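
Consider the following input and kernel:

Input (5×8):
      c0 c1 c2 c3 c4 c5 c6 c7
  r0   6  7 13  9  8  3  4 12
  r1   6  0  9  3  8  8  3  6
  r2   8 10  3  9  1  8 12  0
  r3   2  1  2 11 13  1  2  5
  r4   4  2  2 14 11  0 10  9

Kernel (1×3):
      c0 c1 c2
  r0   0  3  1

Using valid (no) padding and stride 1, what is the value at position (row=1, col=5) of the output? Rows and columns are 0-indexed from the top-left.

15

The receptive field on the input at this output position is [8 3 6]. Elementwise product with the kernel and sum: 3·3 + 6·1.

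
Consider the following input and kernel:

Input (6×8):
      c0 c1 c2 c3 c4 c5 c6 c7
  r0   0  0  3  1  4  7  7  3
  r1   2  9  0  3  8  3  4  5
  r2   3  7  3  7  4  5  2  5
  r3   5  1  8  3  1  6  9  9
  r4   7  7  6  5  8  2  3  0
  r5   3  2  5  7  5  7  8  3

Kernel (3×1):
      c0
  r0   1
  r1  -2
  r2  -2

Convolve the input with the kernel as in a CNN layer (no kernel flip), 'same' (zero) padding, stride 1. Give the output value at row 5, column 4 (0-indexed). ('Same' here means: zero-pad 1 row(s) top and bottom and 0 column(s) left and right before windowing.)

The receptive field on the zero-padded input at this output position is [8 / 5 / 0]. Elementwise product with the kernel and sum: 8·1 + 5·-2 + 0·-2.

-2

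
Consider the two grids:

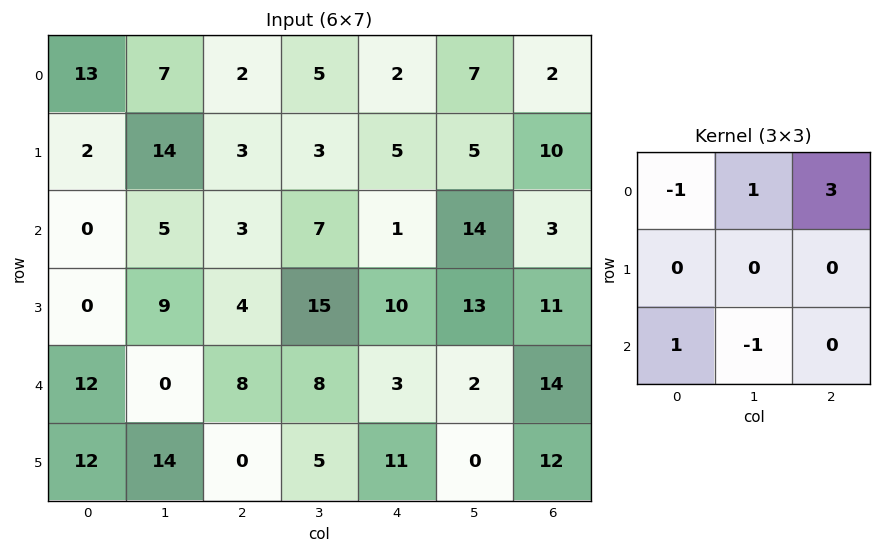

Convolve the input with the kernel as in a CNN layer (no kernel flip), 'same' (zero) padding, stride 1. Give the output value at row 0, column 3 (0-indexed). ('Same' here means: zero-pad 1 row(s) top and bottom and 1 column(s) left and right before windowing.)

The receptive field on the zero-padded input at this output position is [0 0 0 / 2 5 2 / 3 3 5]. Elementwise product with the kernel and sum: 0·-1 + 0·1 + 0·3 + 3·1 + 3·-1.

0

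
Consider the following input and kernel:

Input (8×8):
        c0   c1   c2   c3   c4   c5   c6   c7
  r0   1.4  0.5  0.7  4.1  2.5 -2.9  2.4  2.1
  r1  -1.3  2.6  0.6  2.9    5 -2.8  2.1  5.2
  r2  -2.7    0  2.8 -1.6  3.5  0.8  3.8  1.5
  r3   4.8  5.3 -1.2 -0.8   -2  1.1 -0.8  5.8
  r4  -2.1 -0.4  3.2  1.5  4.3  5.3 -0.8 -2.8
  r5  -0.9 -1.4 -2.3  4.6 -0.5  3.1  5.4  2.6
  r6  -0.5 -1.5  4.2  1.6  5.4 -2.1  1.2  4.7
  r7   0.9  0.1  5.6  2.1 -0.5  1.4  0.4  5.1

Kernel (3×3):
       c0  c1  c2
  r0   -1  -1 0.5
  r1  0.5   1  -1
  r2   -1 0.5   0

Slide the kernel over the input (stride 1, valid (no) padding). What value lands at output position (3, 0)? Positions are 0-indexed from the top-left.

The receptive field on the input at this output position is [4.8 5.3 -1.2 / -2.1 -0.4 3.2 / -0.9 -1.4 -2.3]. Elementwise product with the kernel and sum: 4.8·-1 + 5.3·-1 + -1.2·0.5 + -2.1·0.5 + -0.4·1 + 3.2·-1 + -0.9·-1 + -1.4·0.5.

-15.15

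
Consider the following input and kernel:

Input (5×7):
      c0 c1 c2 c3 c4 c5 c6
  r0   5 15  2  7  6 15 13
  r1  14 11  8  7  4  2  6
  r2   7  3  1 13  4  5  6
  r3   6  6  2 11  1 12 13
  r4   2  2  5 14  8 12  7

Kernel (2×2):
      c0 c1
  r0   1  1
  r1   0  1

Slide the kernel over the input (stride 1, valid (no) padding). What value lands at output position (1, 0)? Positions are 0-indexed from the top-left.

28

The receptive field on the input at this output position is [14 11 / 7 3]. Elementwise product with the kernel and sum: 14·1 + 11·1 + 3·1.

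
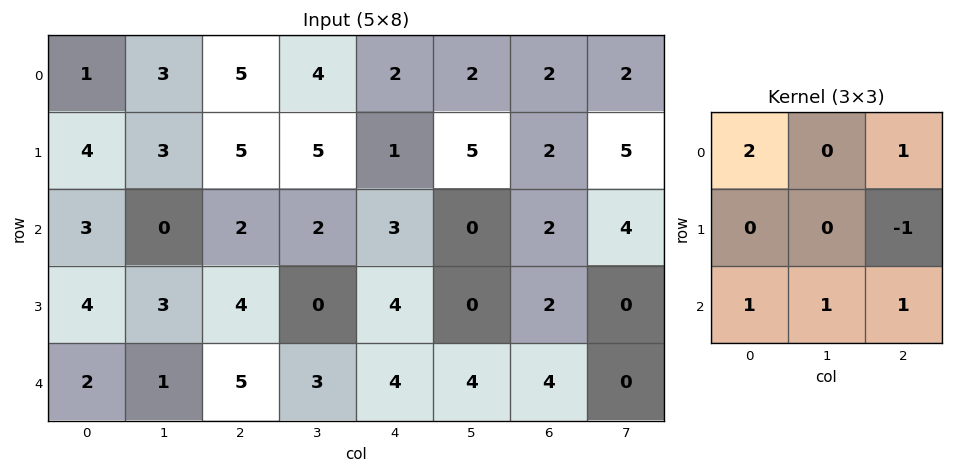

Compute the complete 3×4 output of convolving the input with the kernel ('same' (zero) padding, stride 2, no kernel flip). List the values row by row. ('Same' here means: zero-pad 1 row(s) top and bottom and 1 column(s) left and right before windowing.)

Output[0,0]: The receptive field on the zero-padded input at this output position is [0 0 0 / 0 1 3 / 0 4 3]. Elementwise product with the kernel and sum: 0·2 + 0·1 + 3·-1 + 0·1 + 4·1 + 3·1.

4 9 9 10
10 16 19 13
2 3 -4 0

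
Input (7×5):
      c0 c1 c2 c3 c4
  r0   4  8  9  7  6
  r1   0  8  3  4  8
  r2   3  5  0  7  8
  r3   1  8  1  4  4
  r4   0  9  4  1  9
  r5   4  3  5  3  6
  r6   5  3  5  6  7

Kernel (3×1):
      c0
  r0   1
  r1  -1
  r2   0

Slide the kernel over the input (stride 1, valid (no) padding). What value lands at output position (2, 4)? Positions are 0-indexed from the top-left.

4

The receptive field on the input at this output position is [8 / 4 / 9]. Elementwise product with the kernel and sum: 8·1 + 4·-1.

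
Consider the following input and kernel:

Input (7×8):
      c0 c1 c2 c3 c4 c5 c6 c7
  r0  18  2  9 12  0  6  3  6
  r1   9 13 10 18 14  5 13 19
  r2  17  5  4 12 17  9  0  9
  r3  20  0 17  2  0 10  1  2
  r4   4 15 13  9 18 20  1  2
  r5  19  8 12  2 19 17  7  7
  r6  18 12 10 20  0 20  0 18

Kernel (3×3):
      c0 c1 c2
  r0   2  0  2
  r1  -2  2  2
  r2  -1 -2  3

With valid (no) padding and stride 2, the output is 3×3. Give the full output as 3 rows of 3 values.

67 85 -21
41 35 1
24 30 8

Output[0,0]: The receptive field on the input at this output position is [18 2 9 / 9 13 10 / 17 5 4]. Elementwise product with the kernel and sum: 18·2 + 9·2 + 9·-2 + 13·2 + 10·2 + 17·-1 + 5·-2 + 4·3.
Output[0,1]: The receptive field on the input at this output position is [9 12 0 / 10 18 14 / 4 12 17]. Elementwise product with the kernel and sum: 9·2 + 0·2 + 10·-2 + 18·2 + 14·2 + 4·-1 + 12·-2 + 17·3.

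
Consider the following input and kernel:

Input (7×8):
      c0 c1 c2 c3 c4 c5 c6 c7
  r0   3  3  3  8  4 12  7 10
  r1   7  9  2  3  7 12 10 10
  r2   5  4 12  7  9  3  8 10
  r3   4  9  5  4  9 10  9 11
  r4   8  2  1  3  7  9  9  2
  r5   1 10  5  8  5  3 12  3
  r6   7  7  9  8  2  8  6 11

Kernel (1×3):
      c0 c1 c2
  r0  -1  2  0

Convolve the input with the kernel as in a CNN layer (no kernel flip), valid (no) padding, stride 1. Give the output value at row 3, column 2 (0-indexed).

3

The receptive field on the input at this output position is [5 4 9]. Elementwise product with the kernel and sum: 5·-1 + 4·2.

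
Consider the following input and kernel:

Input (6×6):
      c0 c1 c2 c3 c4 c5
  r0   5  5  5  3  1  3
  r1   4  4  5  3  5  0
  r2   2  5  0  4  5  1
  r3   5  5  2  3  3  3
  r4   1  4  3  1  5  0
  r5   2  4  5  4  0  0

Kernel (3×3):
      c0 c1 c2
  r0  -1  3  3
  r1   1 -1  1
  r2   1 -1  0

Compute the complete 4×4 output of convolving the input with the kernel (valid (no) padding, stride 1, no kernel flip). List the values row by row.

27 26 10 6
20 32 19 12
12 14 31 13
14 11 24 15

Output[0,0]: The receptive field on the input at this output position is [5 5 5 / 4 4 5 / 2 5 0]. Elementwise product with the kernel and sum: 5·-1 + 5·3 + 5·3 + 4·1 + 4·-1 + 5·1 + 2·1 + 5·-1.
Output[0,1]: The receptive field on the input at this output position is [5 5 3 / 4 5 3 / 5 0 4]. Elementwise product with the kernel and sum: 5·-1 + 5·3 + 3·3 + 4·1 + 5·-1 + 3·1 + 5·1 + 0·-1.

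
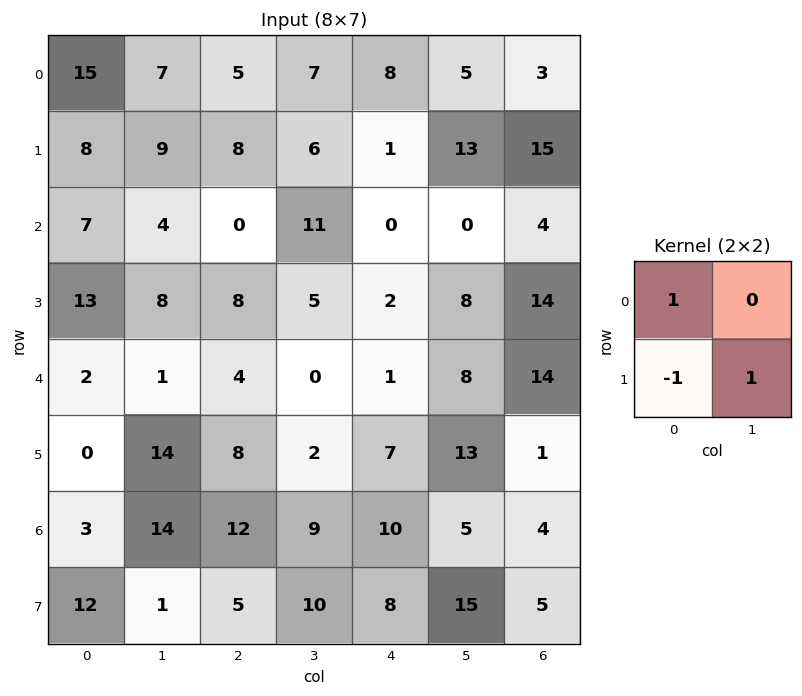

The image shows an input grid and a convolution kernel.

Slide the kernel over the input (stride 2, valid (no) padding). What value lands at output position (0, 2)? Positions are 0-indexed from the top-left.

The receptive field on the input at this output position is [8 5 / 1 13]. Elementwise product with the kernel and sum: 8·1 + 1·-1 + 13·1.

20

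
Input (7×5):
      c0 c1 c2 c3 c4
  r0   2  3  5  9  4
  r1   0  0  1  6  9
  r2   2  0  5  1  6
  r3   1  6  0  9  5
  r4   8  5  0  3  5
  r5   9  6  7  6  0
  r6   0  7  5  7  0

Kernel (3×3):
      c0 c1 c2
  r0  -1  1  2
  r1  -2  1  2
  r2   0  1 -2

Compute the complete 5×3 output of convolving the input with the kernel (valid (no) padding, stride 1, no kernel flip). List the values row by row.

Output[0,0]: The receptive field on the input at this output position is [2 3 5 / 0 0 1 / 2 0 5]. Elementwise product with the kernel and sum: 2·-1 + 3·1 + 5·2 + 0·-2 + 0·1 + 1·2 + 0·1 + 5·-2.
Output[0,1]: The receptive field on the input at this output position is [3 5 9 / 0 1 6 / 0 5 1]. Elementwise product with the kernel and sum: 3·-1 + 5·1 + 9·2 + 0·-2 + 1·1 + 6·2 + 5·1 + 1·-2.

3 36 23
14 2 25
17 7 20
-14 3 38
-4 -1 12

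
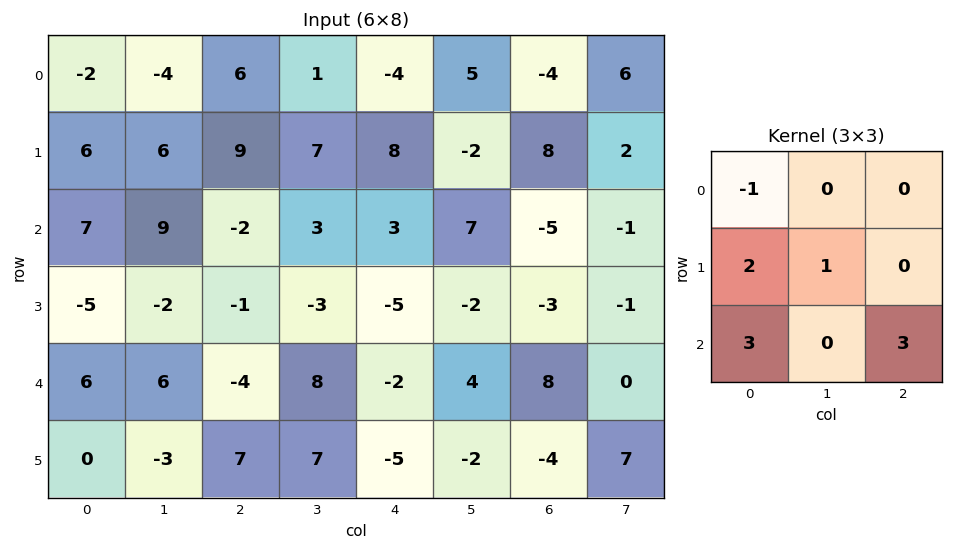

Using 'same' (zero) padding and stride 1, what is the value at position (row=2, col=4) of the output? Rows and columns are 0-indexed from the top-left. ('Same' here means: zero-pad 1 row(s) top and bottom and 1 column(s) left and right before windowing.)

-13

The receptive field on the zero-padded input at this output position is [7 8 -2 / 3 3 7 / -3 -5 -2]. Elementwise product with the kernel and sum: 7·-1 + 3·2 + 3·1 + -3·3 + -2·3.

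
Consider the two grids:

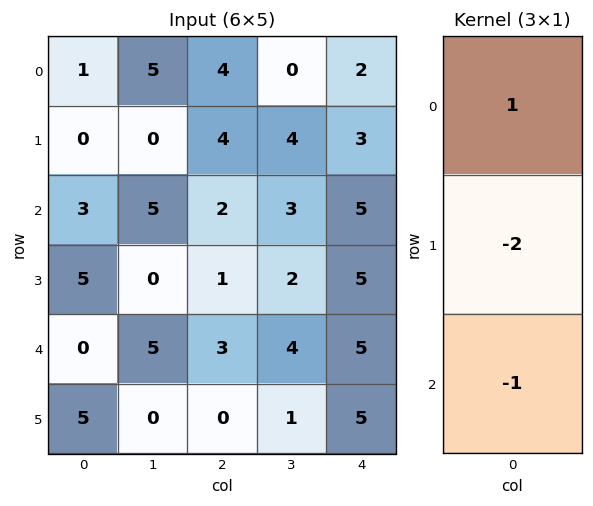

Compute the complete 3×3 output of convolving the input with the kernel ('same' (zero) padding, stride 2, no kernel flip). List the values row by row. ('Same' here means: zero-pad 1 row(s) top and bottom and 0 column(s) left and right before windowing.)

Output[0,0]: The receptive field on the zero-padded input at this output position is [0 / 1 / 0]. Elementwise product with the kernel and sum: 0·1 + 1·-2 + 0·-1.

-2 -12 -7
-11 -1 -12
0 -5 -10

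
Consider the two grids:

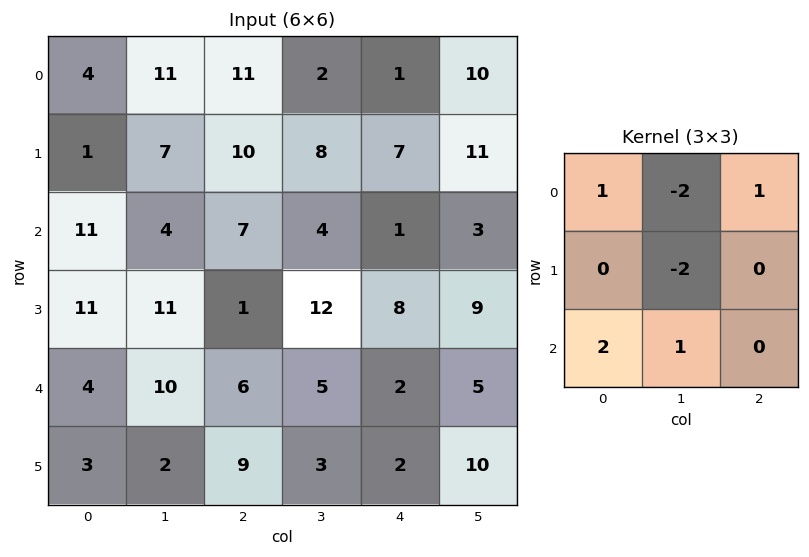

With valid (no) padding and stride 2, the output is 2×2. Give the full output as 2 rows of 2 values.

5 10
6 -7

Output[0,0]: The receptive field on the input at this output position is [4 11 11 / 1 7 10 / 11 4 7]. Elementwise product with the kernel and sum: 4·1 + 11·-2 + 11·1 + 7·-2 + 11·2 + 4·1.
Output[0,1]: The receptive field on the input at this output position is [11 2 1 / 10 8 7 / 7 4 1]. Elementwise product with the kernel and sum: 11·1 + 2·-2 + 1·1 + 8·-2 + 7·2 + 4·1.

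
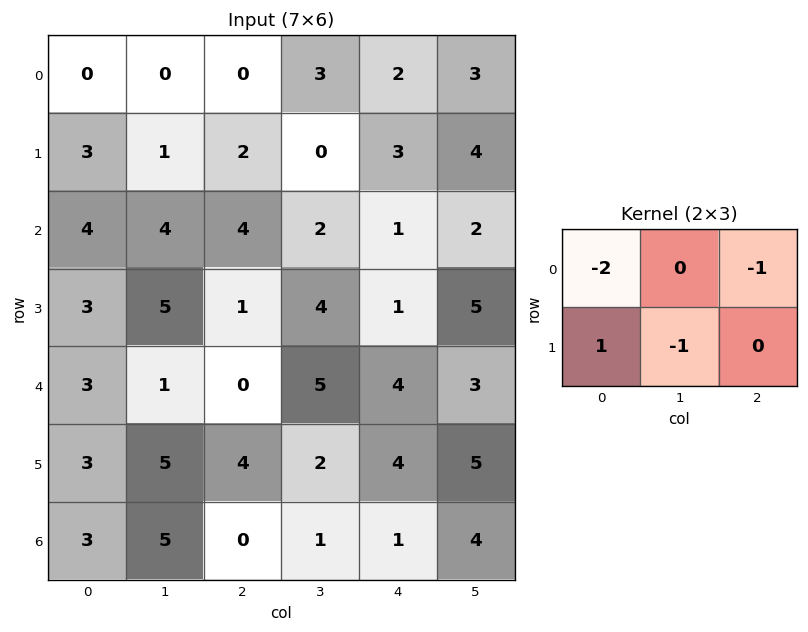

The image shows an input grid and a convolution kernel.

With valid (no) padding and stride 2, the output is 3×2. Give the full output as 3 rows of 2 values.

Output[0,0]: The receptive field on the input at this output position is [0 0 0 / 3 1 2]. Elementwise product with the kernel and sum: 0·-2 + 0·-1 + 3·1 + 1·-1.

2 0
-14 -12
-8 -2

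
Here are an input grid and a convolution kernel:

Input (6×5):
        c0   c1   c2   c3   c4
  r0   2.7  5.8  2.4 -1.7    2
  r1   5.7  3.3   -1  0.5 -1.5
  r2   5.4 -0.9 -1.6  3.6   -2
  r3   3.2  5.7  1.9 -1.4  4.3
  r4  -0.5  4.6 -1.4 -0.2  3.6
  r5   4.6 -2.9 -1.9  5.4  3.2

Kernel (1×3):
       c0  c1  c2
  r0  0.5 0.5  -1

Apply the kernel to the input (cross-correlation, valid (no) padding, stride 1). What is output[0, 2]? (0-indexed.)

-1.65

The receptive field on the input at this output position is [2.4 -1.7 2]. Elementwise product with the kernel and sum: 2.4·0.5 + -1.7·0.5 + 2·-1.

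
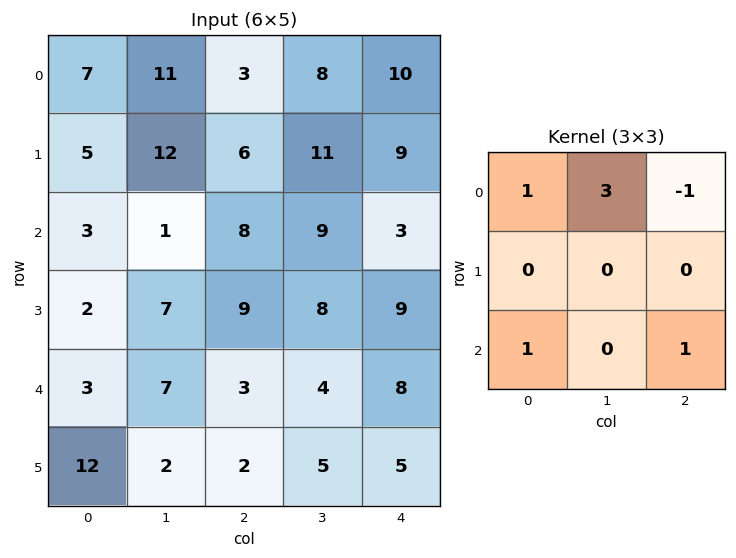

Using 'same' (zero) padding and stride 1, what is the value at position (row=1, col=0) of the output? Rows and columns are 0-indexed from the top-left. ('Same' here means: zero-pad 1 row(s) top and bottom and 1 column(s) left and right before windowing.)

The receptive field on the zero-padded input at this output position is [0 7 11 / 0 5 12 / 0 3 1]. Elementwise product with the kernel and sum: 0·1 + 7·3 + 11·-1 + 0·1 + 1·1.

11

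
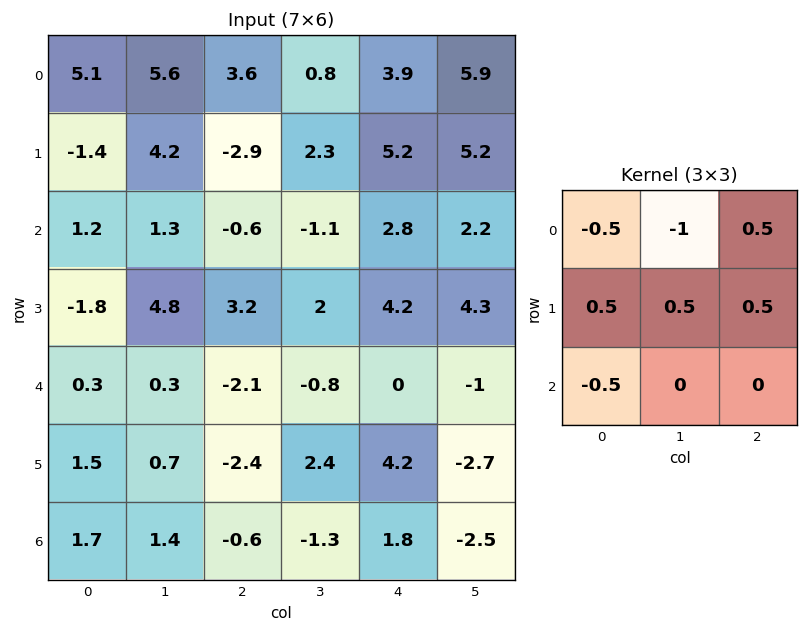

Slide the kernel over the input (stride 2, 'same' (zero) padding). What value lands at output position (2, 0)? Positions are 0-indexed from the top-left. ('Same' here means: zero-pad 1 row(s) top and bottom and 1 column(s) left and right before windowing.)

The receptive field on the zero-padded input at this output position is [0 -1.8 4.8 / 0 0.3 0.3 / 0 1.5 0.7]. Elementwise product with the kernel and sum: 0·-0.5 + -1.8·-1 + 4.8·0.5 + 0·0.5 + 0.3·0.5 + 0.3·0.5 + 0·-0.5.

4.5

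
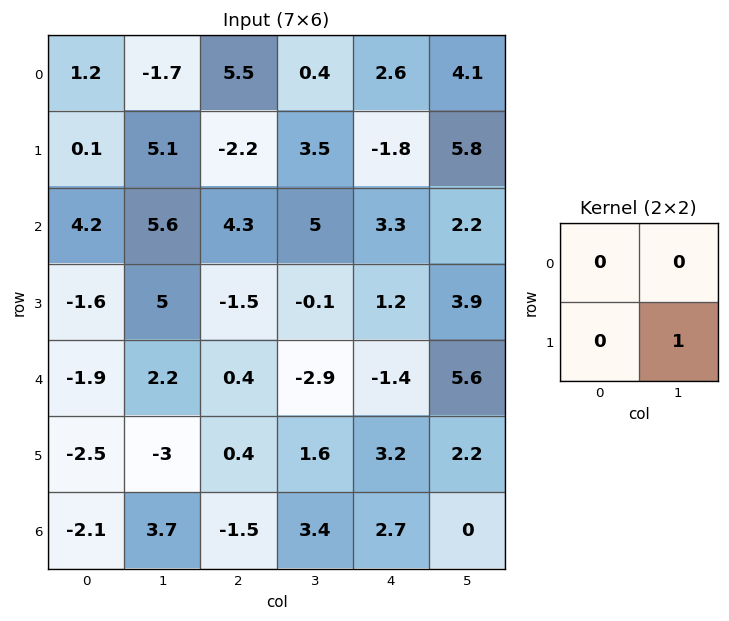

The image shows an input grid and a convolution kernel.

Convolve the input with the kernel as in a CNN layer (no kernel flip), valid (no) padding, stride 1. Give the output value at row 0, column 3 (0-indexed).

The receptive field on the input at this output position is [0.4 2.6 / 3.5 -1.8]. Elementwise product with the kernel and sum: -1.8·1.

-1.8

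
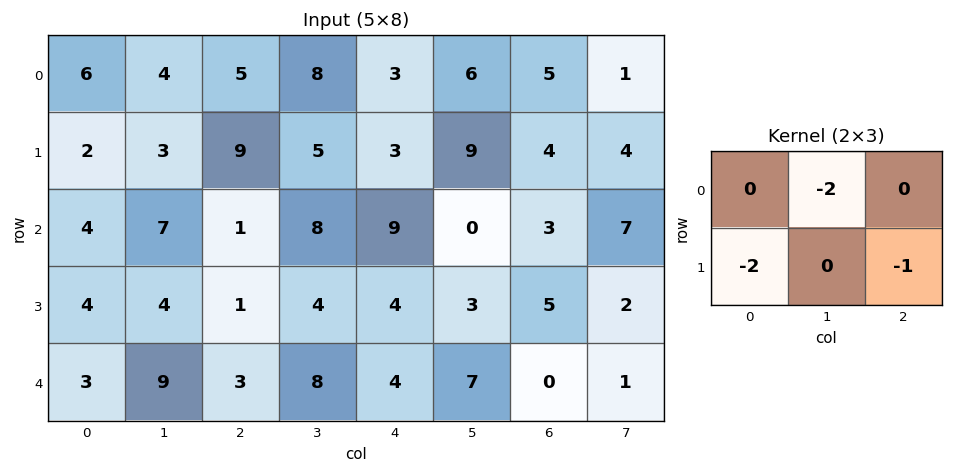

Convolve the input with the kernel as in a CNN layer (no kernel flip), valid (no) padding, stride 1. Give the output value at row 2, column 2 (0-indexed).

The receptive field on the input at this output position is [1 8 9 / 1 4 4]. Elementwise product with the kernel and sum: 8·-2 + 1·-2 + 4·-1.

-22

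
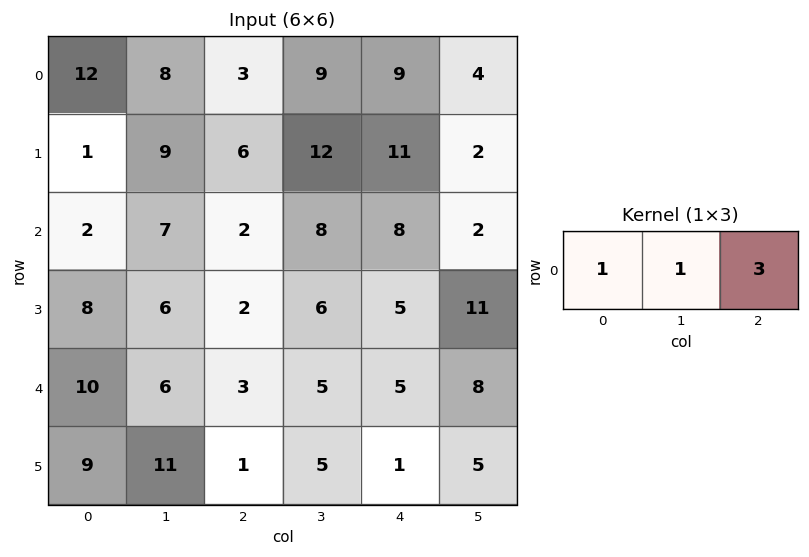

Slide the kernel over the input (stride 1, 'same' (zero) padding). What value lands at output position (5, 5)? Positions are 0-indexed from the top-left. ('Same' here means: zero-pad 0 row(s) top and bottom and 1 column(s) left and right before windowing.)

6

The receptive field on the zero-padded input at this output position is [1 5 0]. Elementwise product with the kernel and sum: 1·1 + 5·1 + 0·3.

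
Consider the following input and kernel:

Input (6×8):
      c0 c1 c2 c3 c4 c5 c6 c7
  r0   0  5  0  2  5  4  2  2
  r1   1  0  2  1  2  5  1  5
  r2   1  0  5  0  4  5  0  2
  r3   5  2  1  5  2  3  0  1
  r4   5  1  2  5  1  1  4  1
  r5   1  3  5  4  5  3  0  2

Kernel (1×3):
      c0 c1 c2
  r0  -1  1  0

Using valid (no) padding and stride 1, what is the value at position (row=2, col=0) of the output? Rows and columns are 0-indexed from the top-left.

The receptive field on the input at this output position is [1 0 5]. Elementwise product with the kernel and sum: 1·-1 + 0·1.

-1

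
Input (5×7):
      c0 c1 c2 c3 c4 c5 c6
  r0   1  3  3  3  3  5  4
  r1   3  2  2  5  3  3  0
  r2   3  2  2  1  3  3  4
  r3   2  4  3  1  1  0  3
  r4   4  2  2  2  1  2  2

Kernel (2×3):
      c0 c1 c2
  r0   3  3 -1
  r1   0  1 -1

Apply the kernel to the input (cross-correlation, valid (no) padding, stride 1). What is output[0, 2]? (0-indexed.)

17

The receptive field on the input at this output position is [3 3 3 / 2 5 3]. Elementwise product with the kernel and sum: 3·3 + 3·3 + 3·-1 + 5·1 + 3·-1.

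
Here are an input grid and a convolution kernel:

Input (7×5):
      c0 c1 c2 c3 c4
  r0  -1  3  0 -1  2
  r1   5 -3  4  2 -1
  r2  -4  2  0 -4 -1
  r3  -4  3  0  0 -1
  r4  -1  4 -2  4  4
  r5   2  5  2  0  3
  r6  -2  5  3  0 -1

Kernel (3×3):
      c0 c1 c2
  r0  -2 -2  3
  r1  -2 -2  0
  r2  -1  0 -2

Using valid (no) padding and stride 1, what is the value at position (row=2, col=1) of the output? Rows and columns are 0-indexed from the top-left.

-34

The receptive field on the input at this output position is [2 0 -4 / 3 0 0 / 4 -2 4]. Elementwise product with the kernel and sum: 2·-2 + 0·-2 + -4·3 + 3·-2 + 0·-2 + 4·-1 + 4·-2.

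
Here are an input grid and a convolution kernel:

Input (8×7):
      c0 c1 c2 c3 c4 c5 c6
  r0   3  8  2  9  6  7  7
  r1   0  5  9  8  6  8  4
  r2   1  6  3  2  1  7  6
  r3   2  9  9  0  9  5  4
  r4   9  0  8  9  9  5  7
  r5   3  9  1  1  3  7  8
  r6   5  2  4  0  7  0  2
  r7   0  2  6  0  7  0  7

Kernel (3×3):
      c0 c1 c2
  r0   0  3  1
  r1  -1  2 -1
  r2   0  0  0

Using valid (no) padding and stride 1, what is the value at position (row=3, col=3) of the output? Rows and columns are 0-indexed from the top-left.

36

The receptive field on the input at this output position is [0 9 5 / 9 9 5 / 1 3 7]. Elementwise product with the kernel and sum: 9·3 + 5·1 + 9·-1 + 9·2 + 5·-1.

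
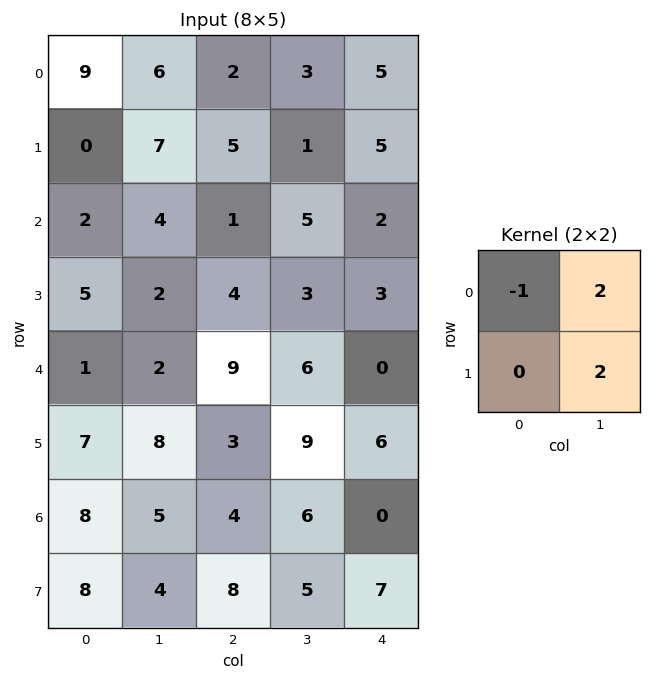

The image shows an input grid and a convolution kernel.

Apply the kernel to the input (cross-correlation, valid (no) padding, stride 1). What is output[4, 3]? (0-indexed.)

6

The receptive field on the input at this output position is [6 0 / 9 6]. Elementwise product with the kernel and sum: 6·-1 + 0·2 + 6·2.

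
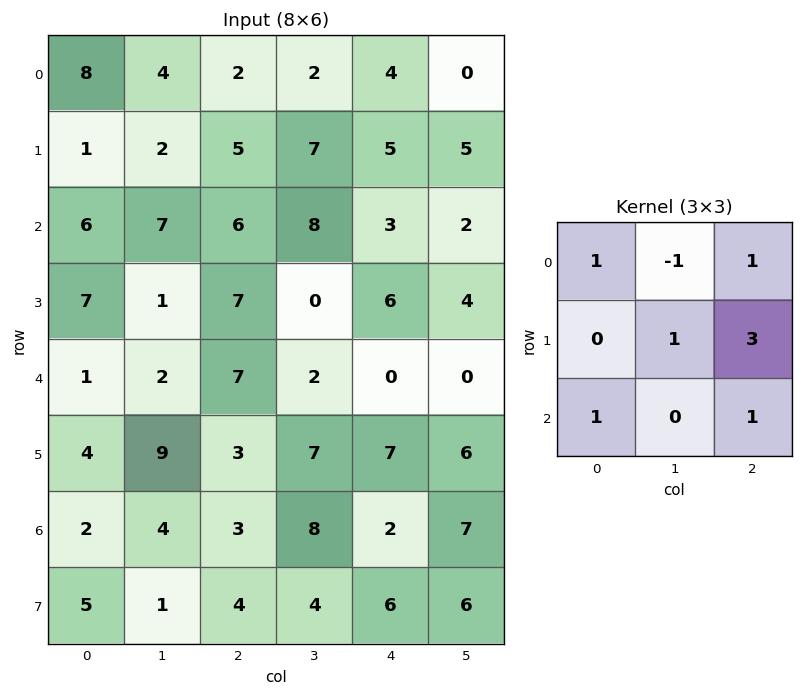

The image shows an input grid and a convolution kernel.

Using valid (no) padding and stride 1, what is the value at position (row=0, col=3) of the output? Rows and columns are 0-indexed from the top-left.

28

The receptive field on the input at this output position is [2 4 0 / 7 5 5 / 8 3 2]. Elementwise product with the kernel and sum: 2·1 + 4·-1 + 0·1 + 5·1 + 5·3 + 8·1 + 2·1.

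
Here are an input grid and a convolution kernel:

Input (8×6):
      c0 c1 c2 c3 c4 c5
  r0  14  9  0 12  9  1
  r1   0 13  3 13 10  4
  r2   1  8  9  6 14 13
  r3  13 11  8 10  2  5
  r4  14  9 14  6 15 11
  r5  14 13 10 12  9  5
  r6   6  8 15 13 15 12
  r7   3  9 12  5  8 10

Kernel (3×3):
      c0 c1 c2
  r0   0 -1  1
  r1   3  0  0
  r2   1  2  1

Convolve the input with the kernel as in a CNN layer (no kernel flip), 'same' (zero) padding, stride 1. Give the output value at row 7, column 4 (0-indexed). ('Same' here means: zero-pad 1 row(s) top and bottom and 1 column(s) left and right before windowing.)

12

The receptive field on the zero-padded input at this output position is [13 15 12 / 5 8 10 / 0 0 0]. Elementwise product with the kernel and sum: 15·-1 + 12·1 + 5·3 + 0·1 + 0·2 + 0·1.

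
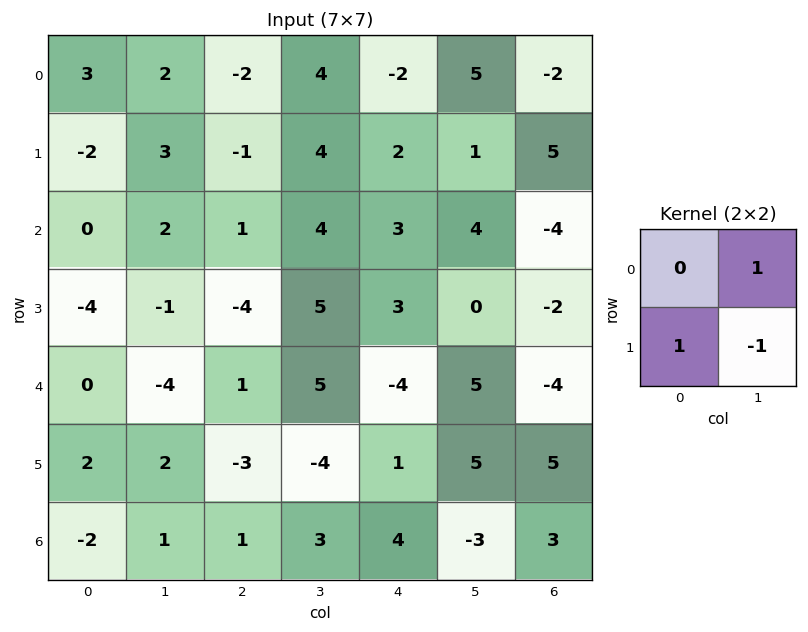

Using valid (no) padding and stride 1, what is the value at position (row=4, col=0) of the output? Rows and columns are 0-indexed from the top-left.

-4

The receptive field on the input at this output position is [0 -4 / 2 2]. Elementwise product with the kernel and sum: -4·1 + 2·1 + 2·-1.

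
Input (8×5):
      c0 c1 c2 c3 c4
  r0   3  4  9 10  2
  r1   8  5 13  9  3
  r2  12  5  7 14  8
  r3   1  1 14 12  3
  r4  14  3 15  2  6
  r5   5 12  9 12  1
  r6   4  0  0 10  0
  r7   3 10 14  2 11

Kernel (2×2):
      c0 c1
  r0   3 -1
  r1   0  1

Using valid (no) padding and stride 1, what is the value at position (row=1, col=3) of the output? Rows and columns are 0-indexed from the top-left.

32

The receptive field on the input at this output position is [9 3 / 14 8]. Elementwise product with the kernel and sum: 9·3 + 3·-1 + 8·1.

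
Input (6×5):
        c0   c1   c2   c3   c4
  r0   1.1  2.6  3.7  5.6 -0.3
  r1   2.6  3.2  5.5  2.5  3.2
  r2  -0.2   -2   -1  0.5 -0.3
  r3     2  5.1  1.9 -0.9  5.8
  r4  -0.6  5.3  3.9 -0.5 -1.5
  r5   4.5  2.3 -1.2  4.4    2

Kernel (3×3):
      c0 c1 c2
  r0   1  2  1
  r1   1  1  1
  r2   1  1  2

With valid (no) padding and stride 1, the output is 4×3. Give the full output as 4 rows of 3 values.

17.1 24.8 24.7
22.2 19.4 25.5
16.3 10.8 6.9
27.1 26.6 15

Output[0,0]: The receptive field on the input at this output position is [1.1 2.6 3.7 / 2.6 3.2 5.5 / -0.2 -2 -1]. Elementwise product with the kernel and sum: 1.1·1 + 2.6·2 + 3.7·1 + 2.6·1 + 3.2·1 + 5.5·1 + -0.2·1 + -2·1 + -1·2.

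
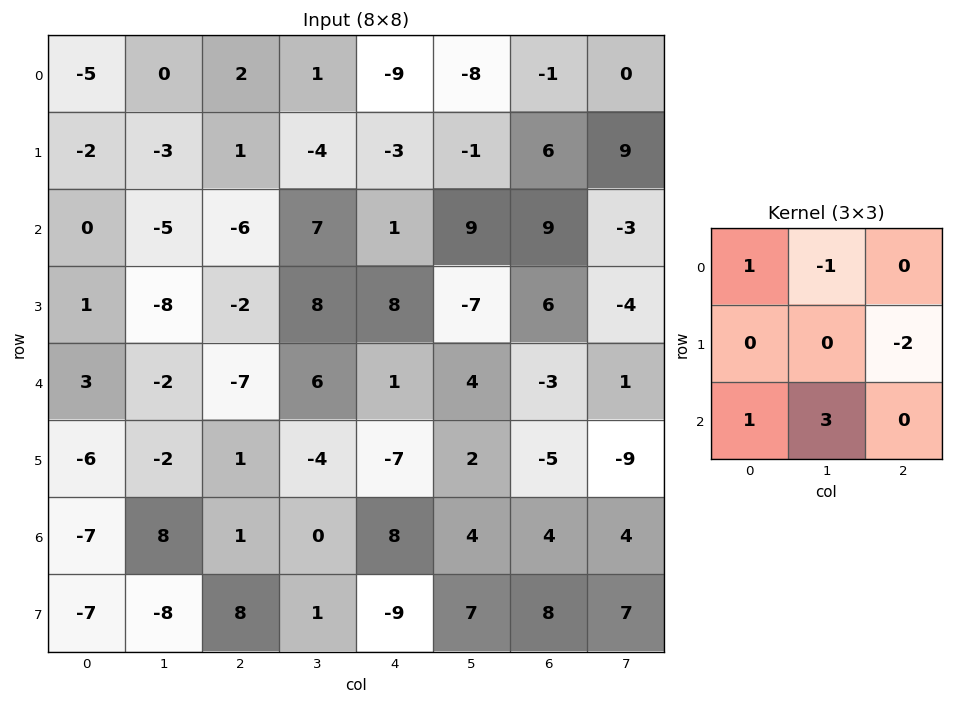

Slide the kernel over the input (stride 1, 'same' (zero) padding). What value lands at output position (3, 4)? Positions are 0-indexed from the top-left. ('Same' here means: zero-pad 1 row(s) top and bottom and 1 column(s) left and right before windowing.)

29

The receptive field on the zero-padded input at this output position is [7 1 9 / 8 8 -7 / 6 1 4]. Elementwise product with the kernel and sum: 7·1 + 1·-1 + -7·-2 + 6·1 + 1·3.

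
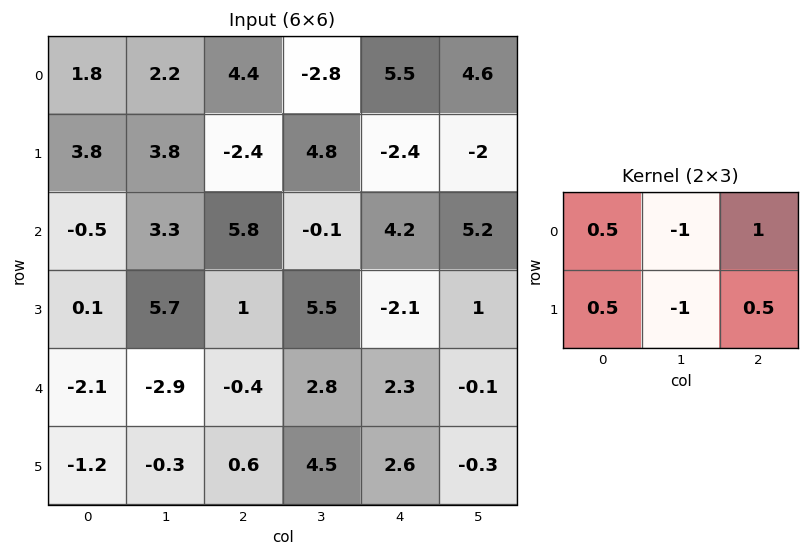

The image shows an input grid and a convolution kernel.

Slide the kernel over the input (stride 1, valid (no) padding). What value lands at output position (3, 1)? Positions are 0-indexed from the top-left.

7.7

The receptive field on the input at this output position is [5.7 1 5.5 / -2.9 -0.4 2.8]. Elementwise product with the kernel and sum: 5.7·0.5 + 1·-1 + 5.5·1 + -2.9·0.5 + -0.4·-1 + 2.8·0.5.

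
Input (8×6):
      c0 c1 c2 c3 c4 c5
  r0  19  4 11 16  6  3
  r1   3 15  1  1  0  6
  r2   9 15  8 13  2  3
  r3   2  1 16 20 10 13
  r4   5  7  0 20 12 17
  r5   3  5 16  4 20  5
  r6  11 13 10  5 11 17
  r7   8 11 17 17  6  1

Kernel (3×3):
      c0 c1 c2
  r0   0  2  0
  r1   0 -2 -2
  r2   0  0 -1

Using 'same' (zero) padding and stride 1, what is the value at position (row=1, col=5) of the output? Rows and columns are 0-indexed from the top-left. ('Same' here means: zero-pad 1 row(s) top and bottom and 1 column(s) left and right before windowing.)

The receptive field on the zero-padded input at this output position is [6 3 0 / 0 6 0 / 2 3 0]. Elementwise product with the kernel and sum: 3·2 + 6·-2 + 0·-2 + 0·-1.

-6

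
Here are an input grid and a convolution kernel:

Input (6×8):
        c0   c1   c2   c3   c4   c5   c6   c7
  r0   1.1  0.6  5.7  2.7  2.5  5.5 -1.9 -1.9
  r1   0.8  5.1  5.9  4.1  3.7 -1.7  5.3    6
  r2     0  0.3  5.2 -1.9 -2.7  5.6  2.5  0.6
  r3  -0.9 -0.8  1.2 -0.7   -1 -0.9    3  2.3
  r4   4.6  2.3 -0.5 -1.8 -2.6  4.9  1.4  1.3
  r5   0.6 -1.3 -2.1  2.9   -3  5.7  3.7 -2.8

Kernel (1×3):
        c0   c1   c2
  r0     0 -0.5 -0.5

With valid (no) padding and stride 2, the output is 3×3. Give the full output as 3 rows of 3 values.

Output[0,0]: The receptive field on the input at this output position is [1.1 0.6 5.7]. Elementwise product with the kernel and sum: 0.6·-0.5 + 5.7·-0.5.

-3.15 -2.6 -1.8
-2.75 2.3 -4.05
-0.9 2.2 -3.15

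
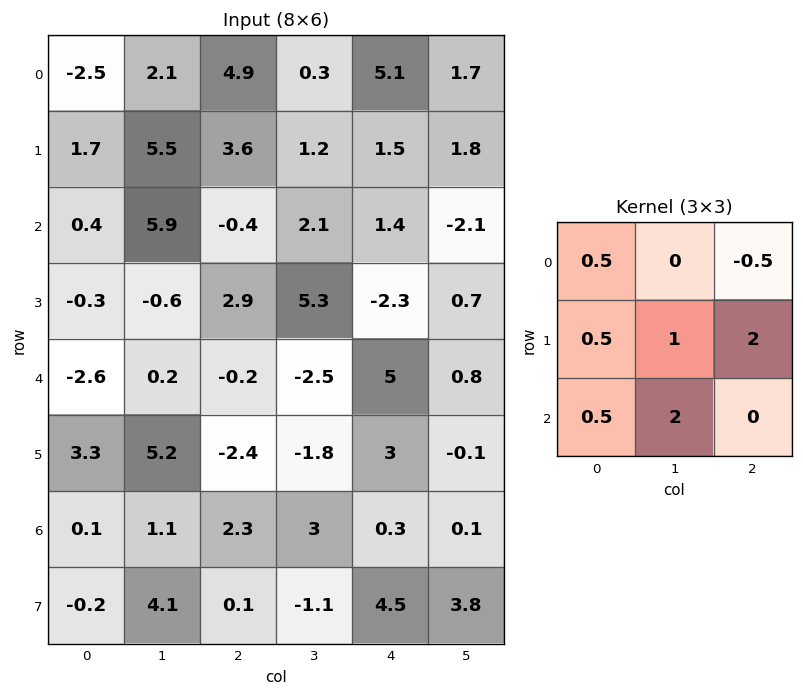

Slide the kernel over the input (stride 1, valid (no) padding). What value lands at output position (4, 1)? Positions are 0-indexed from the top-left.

3.1

The receptive field on the input at this output position is [0.2 -0.2 -2.5 / 5.2 -2.4 -1.8 / 1.1 2.3 3]. Elementwise product with the kernel and sum: 0.2·0.5 + -2.5·-0.5 + 5.2·0.5 + -2.4·1 + -1.8·2 + 1.1·0.5 + 2.3·2.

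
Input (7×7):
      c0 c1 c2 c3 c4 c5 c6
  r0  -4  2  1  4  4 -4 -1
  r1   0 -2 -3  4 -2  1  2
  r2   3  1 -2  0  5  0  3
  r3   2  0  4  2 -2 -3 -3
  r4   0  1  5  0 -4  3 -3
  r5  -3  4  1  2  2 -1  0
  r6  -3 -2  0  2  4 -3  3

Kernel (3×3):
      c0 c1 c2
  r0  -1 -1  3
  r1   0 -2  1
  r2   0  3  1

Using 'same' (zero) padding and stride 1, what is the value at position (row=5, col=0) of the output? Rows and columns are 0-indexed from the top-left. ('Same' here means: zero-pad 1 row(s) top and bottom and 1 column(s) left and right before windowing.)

2

The receptive field on the zero-padded input at this output position is [0 0 1 / 0 -3 4 / 0 -3 -2]. Elementwise product with the kernel and sum: 0·-1 + 0·-1 + 1·3 + -3·-2 + 4·1 + -3·3 + -2·1.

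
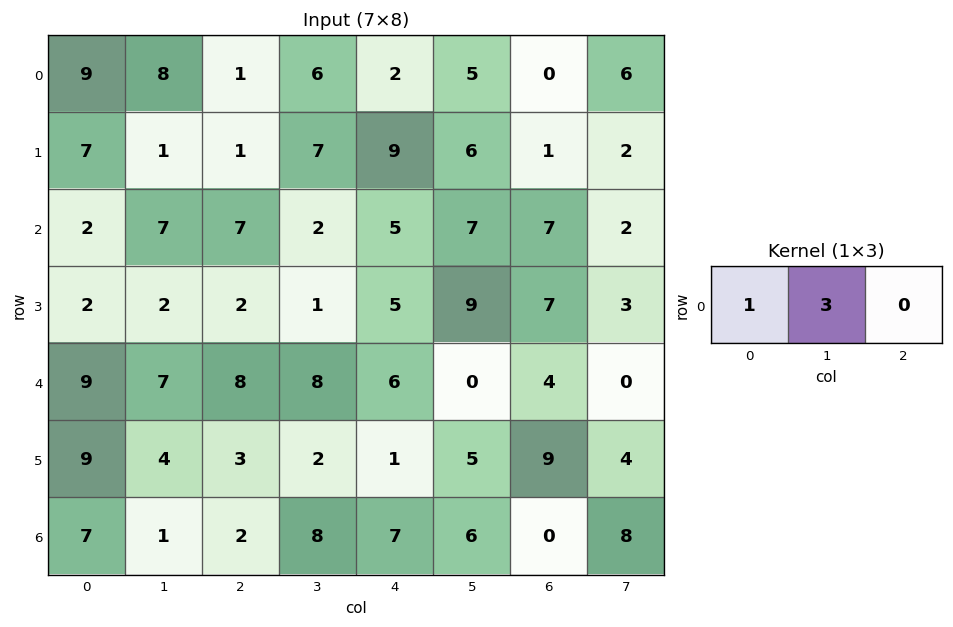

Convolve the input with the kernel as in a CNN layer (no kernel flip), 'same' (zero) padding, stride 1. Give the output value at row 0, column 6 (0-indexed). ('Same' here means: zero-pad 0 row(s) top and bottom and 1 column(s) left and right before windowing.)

5

The receptive field on the zero-padded input at this output position is [5 0 6]. Elementwise product with the kernel and sum: 5·1 + 0·3.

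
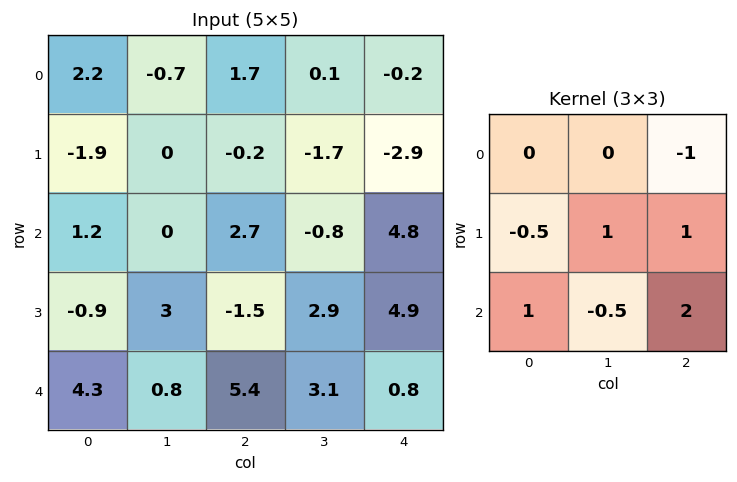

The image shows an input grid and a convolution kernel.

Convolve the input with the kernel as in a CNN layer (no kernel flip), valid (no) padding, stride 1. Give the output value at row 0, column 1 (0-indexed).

-4.95

The receptive field on the input at this output position is [-0.7 1.7 0.1 / 0 -0.2 -1.7 / 0 2.7 -0.8]. Elementwise product with the kernel and sum: 0.1·-1 + 0·-0.5 + -0.2·1 + -1.7·1 + 0·1 + 2.7·-0.5 + -0.8·2.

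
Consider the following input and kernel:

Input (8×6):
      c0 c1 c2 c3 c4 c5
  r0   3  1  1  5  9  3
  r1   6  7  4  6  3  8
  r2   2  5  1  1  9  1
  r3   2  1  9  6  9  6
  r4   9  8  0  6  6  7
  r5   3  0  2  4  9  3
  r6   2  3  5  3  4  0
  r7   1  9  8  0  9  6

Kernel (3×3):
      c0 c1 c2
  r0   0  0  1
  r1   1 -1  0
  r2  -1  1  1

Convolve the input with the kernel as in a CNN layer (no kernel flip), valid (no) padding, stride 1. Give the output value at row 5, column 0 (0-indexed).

The receptive field on the input at this output position is [3 0 2 / 2 3 5 / 1 9 8]. Elementwise product with the kernel and sum: 2·1 + 2·1 + 3·-1 + 1·-1 + 9·1 + 8·1.

17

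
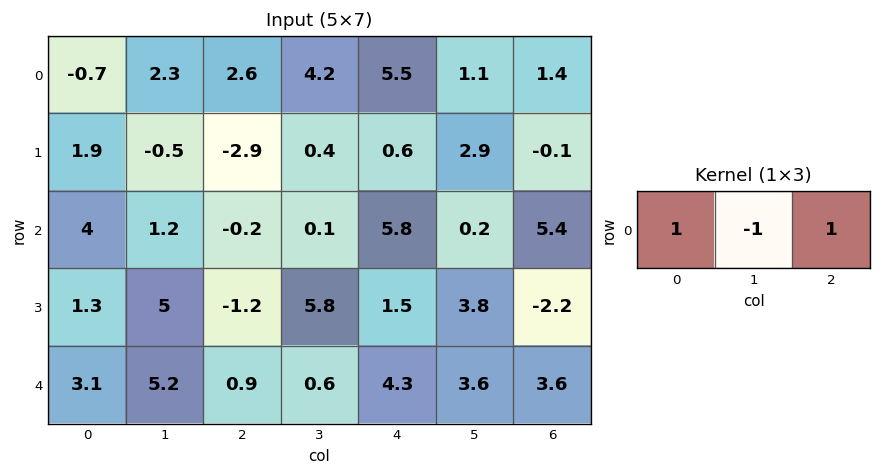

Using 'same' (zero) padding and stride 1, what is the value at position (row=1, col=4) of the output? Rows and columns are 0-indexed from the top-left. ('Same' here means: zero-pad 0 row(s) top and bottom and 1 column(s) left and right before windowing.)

The receptive field on the zero-padded input at this output position is [0.4 0.6 2.9]. Elementwise product with the kernel and sum: 0.4·1 + 0.6·-1 + 2.9·1.

2.7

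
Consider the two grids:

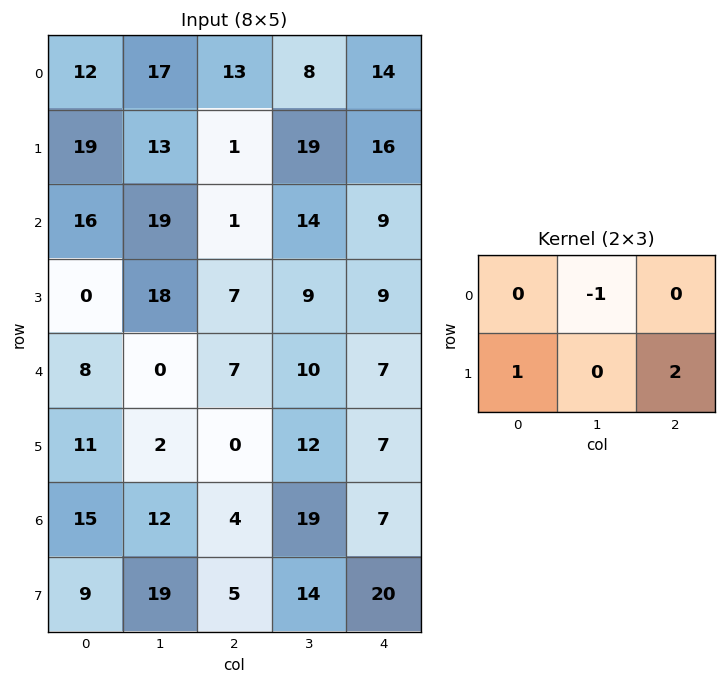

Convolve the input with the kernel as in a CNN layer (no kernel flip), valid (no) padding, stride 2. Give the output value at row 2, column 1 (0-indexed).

The receptive field on the input at this output position is [7 10 7 / 0 12 7]. Elementwise product with the kernel and sum: 10·-1 + 0·1 + 7·2.

4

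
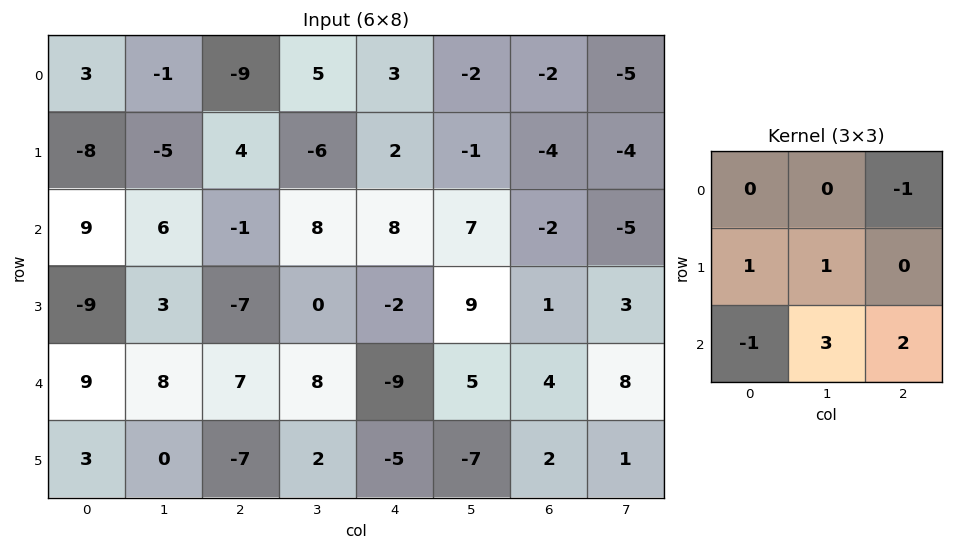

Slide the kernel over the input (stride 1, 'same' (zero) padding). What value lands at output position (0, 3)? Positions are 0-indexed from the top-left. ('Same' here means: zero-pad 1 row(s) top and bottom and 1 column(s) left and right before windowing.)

-22

The receptive field on the zero-padded input at this output position is [0 0 0 / -9 5 3 / 4 -6 2]. Elementwise product with the kernel and sum: 0·-1 + -9·1 + 5·1 + 4·-1 + -6·3 + 2·2.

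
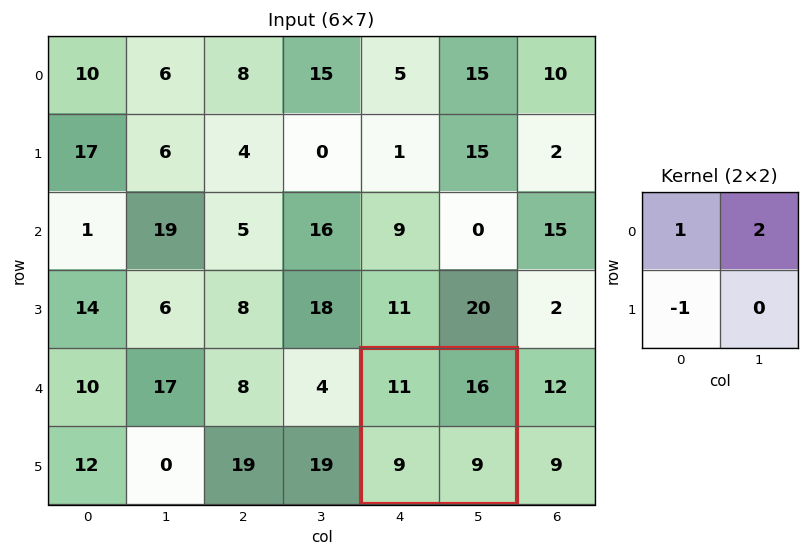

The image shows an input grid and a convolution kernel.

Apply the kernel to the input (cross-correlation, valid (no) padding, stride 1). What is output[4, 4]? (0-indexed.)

34

The receptive field on the input at this output position is [11 16 / 9 9]. Elementwise product with the kernel and sum: 11·1 + 16·2 + 9·-1.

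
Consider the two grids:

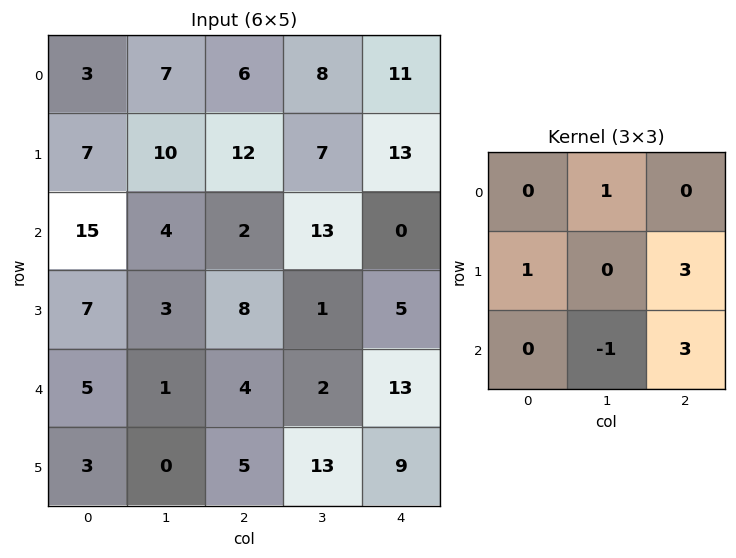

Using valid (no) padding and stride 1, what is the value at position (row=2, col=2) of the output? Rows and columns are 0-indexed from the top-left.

73

The receptive field on the input at this output position is [2 13 0 / 8 1 5 / 4 2 13]. Elementwise product with the kernel and sum: 13·1 + 8·1 + 5·3 + 2·-1 + 13·3.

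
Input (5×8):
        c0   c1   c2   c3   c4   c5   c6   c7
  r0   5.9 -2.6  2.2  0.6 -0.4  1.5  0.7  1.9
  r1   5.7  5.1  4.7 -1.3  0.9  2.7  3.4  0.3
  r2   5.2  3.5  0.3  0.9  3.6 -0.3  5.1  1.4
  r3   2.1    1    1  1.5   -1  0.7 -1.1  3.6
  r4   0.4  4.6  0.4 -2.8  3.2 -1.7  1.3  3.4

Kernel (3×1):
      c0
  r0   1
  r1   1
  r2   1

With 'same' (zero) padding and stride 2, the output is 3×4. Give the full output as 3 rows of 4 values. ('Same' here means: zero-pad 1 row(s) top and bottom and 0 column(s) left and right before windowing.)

Output[0,0]: The receptive field on the zero-padded input at this output position is [0 / 5.9 / 5.7]. Elementwise product with the kernel and sum: 0·1 + 5.9·1 + 5.7·1.
Output[0,1]: The receptive field on the zero-padded input at this output position is [0 / 2.2 / 4.7]. Elementwise product with the kernel and sum: 0·1 + 2.2·1 + 4.7·1.

11.6 6.9 0.5 4.1
13 6 3.5 7.4
2.5 1.4 2.2 0.2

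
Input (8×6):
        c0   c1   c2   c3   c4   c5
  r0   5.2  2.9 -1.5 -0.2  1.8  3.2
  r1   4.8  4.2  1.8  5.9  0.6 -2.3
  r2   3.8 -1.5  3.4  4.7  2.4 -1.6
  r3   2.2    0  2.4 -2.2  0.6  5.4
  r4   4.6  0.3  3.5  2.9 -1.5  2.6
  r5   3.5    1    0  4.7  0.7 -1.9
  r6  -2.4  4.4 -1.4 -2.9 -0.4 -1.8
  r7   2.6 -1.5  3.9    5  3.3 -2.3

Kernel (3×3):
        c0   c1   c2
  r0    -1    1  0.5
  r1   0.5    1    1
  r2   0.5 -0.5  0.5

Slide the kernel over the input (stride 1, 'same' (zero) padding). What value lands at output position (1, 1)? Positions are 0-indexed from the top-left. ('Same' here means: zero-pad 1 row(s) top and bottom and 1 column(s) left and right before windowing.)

9.7

The receptive field on the zero-padded input at this output position is [5.2 2.9 -1.5 / 4.8 4.2 1.8 / 3.8 -1.5 3.4]. Elementwise product with the kernel and sum: 5.2·-1 + 2.9·1 + -1.5·0.5 + 4.8·0.5 + 4.2·1 + 1.8·1 + 3.8·0.5 + -1.5·-0.5 + 3.4·0.5.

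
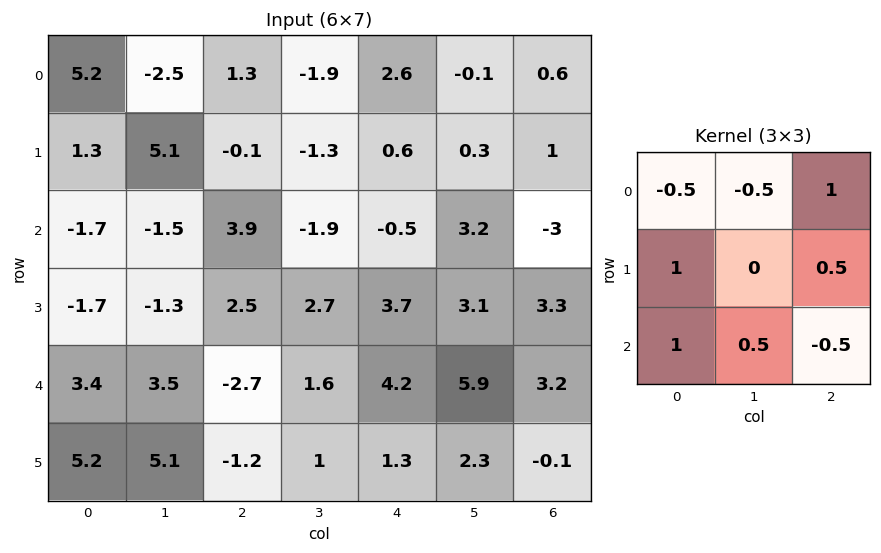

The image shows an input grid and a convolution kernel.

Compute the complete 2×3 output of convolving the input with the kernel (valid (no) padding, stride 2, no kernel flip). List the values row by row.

Output[0,0]: The receptive field on the input at this output position is [5.2 -2.5 1.3 / 1.3 5.1 -0.1 / -1.7 -1.5 3.9]. Elementwise product with the kernel and sum: 5.2·-0.5 + -2.5·-0.5 + 1.3·1 + 1.3·1 + -0.1·0.5 + -1.7·1 + -1.5·0.5 + 3.9·-0.5.
Output[0,1]: The receptive field on the input at this output position is [1.3 -1.9 2.6 / -0.1 -1.3 0.6 / 3.9 -1.9 -0.5]. Elementwise product with the kernel and sum: 1.3·-0.5 + -1.9·-0.5 + 2.6·1 + -0.1·1 + 0.6·0.5 + 3.9·1 + -1.9·0.5 + -0.5·-0.5.

-3.2 6.3 3.05
11.55 -1.15 6.55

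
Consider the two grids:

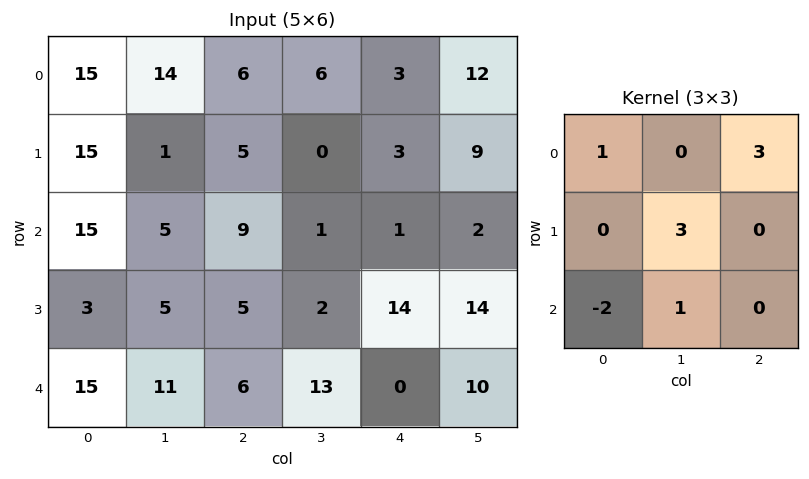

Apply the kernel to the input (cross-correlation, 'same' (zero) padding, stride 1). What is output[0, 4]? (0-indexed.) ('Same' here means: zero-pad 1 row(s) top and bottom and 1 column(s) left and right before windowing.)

12

The receptive field on the zero-padded input at this output position is [0 0 0 / 6 3 12 / 0 3 9]. Elementwise product with the kernel and sum: 0·1 + 0·3 + 3·3 + 0·-2 + 3·1.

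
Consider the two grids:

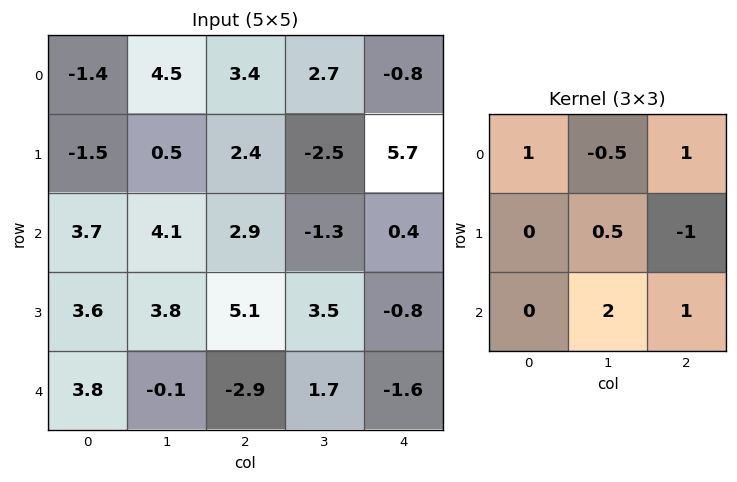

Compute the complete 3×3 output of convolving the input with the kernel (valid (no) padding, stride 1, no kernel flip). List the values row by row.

8.7 13.7 -7.9
12.5 13.25 14.5
-1.75 -3.7 8.3

Output[0,0]: The receptive field on the input at this output position is [-1.4 4.5 3.4 / -1.5 0.5 2.4 / 3.7 4.1 2.9]. Elementwise product with the kernel and sum: -1.4·1 + 4.5·-0.5 + 3.4·1 + 0.5·0.5 + 2.4·-1 + 4.1·2 + 2.9·1.
Output[0,1]: The receptive field on the input at this output position is [4.5 3.4 2.7 / 0.5 2.4 -2.5 / 4.1 2.9 -1.3]. Elementwise product with the kernel and sum: 4.5·1 + 3.4·-0.5 + 2.7·1 + 2.4·0.5 + -2.5·-1 + 2.9·2 + -1.3·1.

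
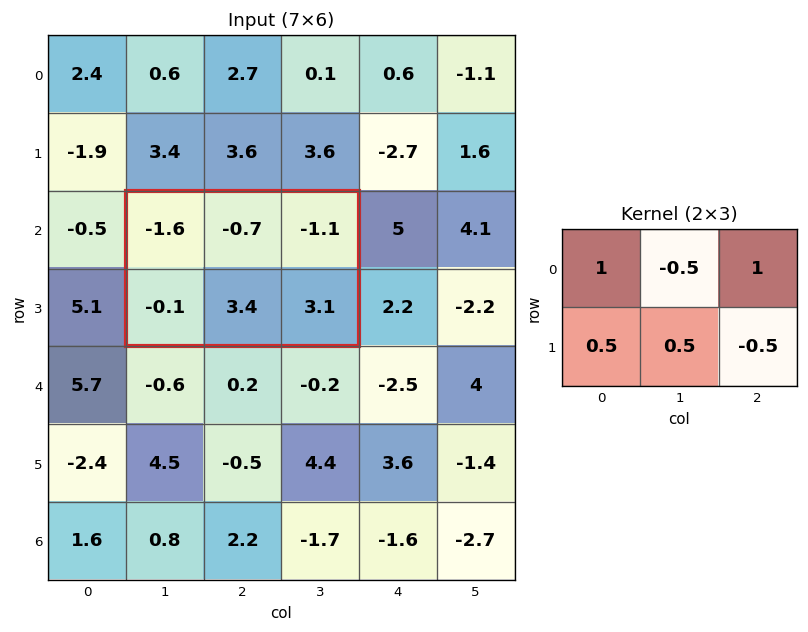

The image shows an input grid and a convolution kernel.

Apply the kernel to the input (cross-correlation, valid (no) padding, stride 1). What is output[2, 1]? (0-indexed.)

The receptive field on the input at this output position is [-1.6 -0.7 -1.1 / -0.1 3.4 3.1]. Elementwise product with the kernel and sum: -1.6·1 + -0.7·-0.5 + -1.1·1 + -0.1·0.5 + 3.4·0.5 + 3.1·-0.5.

-2.25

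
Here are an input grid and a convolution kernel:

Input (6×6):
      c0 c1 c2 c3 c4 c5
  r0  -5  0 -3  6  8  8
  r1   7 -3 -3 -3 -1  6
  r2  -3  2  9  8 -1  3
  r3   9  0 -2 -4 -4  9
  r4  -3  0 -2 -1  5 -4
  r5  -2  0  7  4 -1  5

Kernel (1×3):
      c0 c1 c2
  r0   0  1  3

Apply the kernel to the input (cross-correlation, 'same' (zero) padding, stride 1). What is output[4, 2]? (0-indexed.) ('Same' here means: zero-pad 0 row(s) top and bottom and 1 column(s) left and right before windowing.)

The receptive field on the zero-padded input at this output position is [0 -2 -1]. Elementwise product with the kernel and sum: -2·1 + -1·3.

-5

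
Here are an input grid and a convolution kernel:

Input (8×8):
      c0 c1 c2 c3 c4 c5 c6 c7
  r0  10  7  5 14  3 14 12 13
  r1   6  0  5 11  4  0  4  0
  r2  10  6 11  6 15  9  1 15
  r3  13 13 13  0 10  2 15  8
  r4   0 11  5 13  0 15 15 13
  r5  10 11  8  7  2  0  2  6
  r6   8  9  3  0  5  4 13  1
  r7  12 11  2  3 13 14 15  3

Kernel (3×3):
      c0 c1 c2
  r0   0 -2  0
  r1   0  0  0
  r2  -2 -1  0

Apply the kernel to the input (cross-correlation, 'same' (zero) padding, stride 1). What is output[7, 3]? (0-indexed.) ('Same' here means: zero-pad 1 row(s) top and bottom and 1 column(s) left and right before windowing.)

The receptive field on the zero-padded input at this output position is [3 0 5 / 2 3 13 / 0 0 0]. Elementwise product with the kernel and sum: 0·-2 + 0·-2 + 0·-1.

0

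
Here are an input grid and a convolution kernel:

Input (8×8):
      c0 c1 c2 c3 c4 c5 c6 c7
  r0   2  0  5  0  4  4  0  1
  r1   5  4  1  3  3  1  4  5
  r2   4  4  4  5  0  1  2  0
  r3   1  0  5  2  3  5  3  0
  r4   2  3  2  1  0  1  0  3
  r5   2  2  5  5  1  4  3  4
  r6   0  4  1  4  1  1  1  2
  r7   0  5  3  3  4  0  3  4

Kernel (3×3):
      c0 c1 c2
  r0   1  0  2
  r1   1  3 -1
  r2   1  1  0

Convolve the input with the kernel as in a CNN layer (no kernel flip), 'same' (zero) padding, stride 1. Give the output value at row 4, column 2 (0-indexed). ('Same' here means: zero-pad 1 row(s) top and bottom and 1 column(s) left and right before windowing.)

The receptive field on the zero-padded input at this output position is [0 5 2 / 3 2 1 / 2 5 5]. Elementwise product with the kernel and sum: 0·1 + 2·2 + 3·1 + 2·3 + 1·-1 + 2·1 + 5·1.

19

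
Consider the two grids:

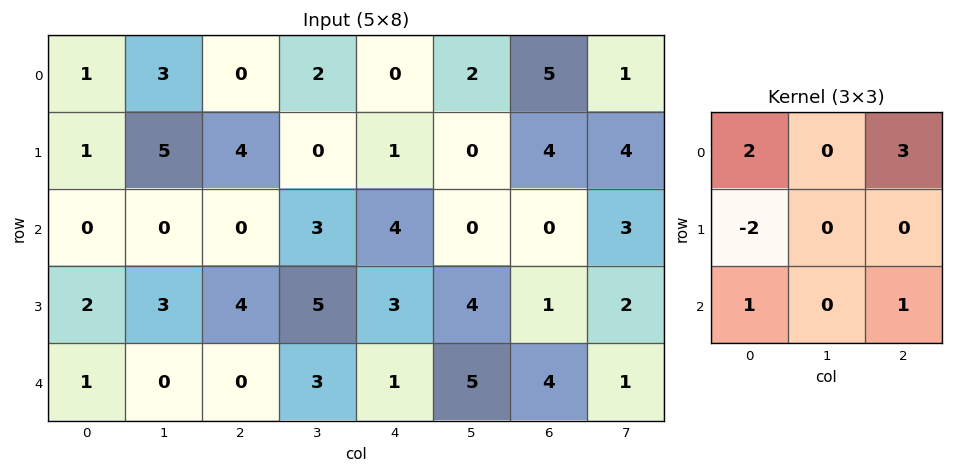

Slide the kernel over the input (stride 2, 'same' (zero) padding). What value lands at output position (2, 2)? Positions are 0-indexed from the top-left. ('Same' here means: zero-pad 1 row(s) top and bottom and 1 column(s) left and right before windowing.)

16

The receptive field on the zero-padded input at this output position is [5 3 4 / 3 1 5 / 0 0 0]. Elementwise product with the kernel and sum: 5·2 + 4·3 + 3·-2 + 0·1 + 0·1.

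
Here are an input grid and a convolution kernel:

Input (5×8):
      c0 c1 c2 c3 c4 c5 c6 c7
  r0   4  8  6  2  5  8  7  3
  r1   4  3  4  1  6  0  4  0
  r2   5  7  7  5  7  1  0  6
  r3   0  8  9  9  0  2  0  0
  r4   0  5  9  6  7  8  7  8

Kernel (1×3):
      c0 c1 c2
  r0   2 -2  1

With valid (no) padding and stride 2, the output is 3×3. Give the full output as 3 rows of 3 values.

Output[0,0]: The receptive field on the input at this output position is [4 8 6]. Elementwise product with the kernel and sum: 4·2 + 8·-2 + 6·1.
Output[0,1]: The receptive field on the input at this output position is [6 2 5]. Elementwise product with the kernel and sum: 6·2 + 2·-2 + 5·1.

-2 13 1
3 11 12
-1 13 5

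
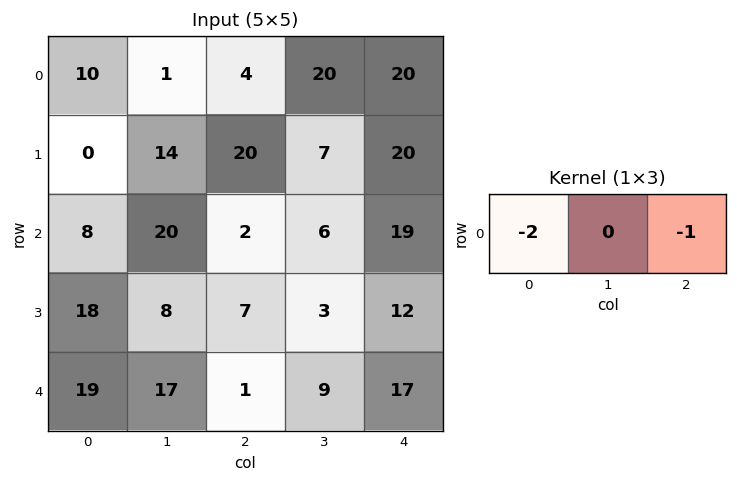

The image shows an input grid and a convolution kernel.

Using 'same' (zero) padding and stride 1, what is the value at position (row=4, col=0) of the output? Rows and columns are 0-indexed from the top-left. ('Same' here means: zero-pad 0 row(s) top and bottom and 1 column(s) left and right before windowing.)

-17

The receptive field on the zero-padded input at this output position is [0 19 17]. Elementwise product with the kernel and sum: 0·-2 + 17·-1.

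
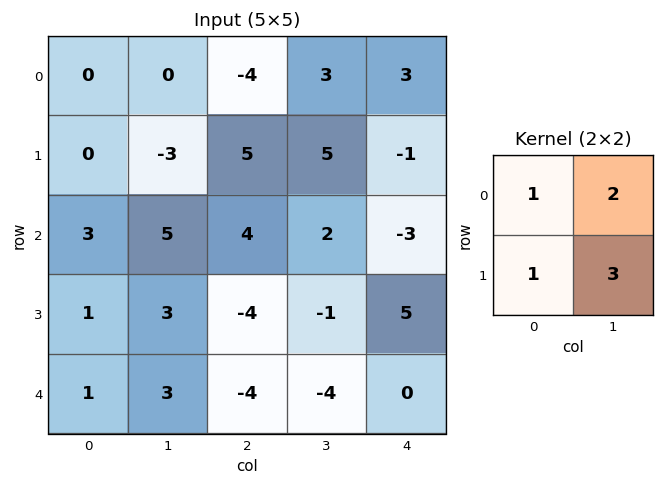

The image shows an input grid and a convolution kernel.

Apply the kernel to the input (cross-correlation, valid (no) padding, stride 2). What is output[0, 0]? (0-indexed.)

The receptive field on the input at this output position is [0 0 / 0 -3]. Elementwise product with the kernel and sum: 0·1 + 0·2 + 0·1 + -3·3.

-9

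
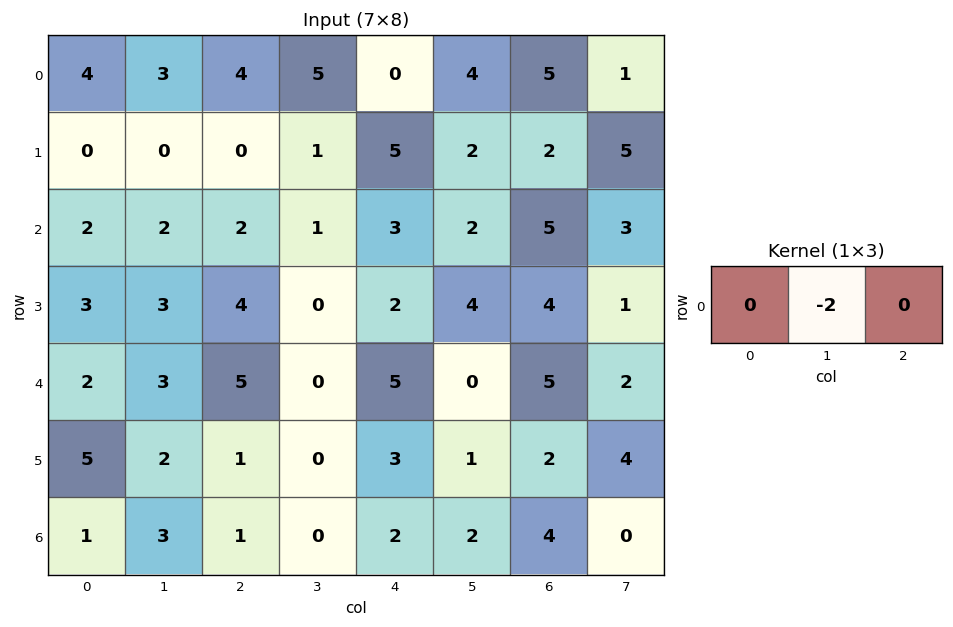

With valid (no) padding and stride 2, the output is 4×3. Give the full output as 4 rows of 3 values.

Output[0,0]: The receptive field on the input at this output position is [4 3 4]. Elementwise product with the kernel and sum: 3·-2.
Output[0,1]: The receptive field on the input at this output position is [4 5 0]. Elementwise product with the kernel and sum: 5·-2.

-6 -10 -8
-4 -2 -4
-6 0 0
-6 0 -4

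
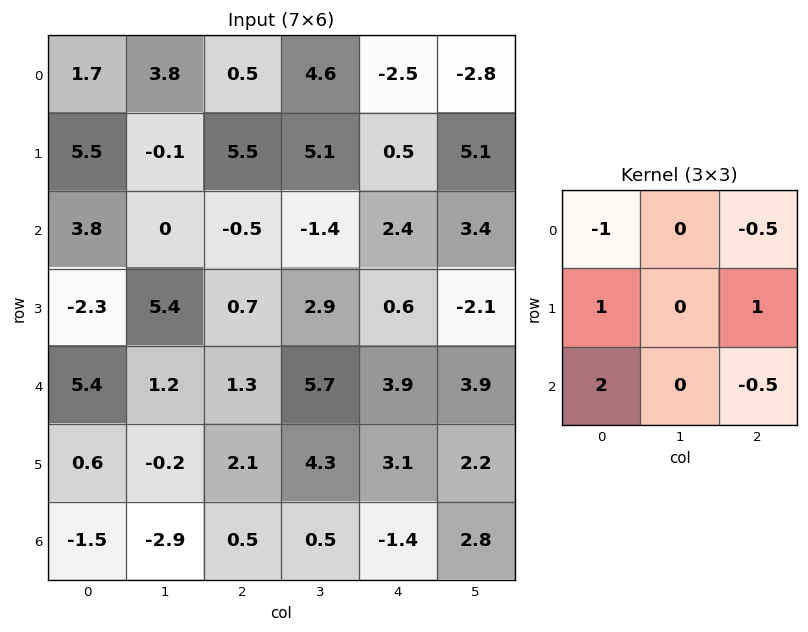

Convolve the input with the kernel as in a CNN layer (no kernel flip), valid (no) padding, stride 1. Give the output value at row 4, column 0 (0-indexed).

The receptive field on the input at this output position is [5.4 1.2 1.3 / 0.6 -0.2 2.1 / -1.5 -2.9 0.5]. Elementwise product with the kernel and sum: 5.4·-1 + 1.3·-0.5 + 0.6·1 + 2.1·1 + -1.5·2 + 0.5·-0.5.

-6.6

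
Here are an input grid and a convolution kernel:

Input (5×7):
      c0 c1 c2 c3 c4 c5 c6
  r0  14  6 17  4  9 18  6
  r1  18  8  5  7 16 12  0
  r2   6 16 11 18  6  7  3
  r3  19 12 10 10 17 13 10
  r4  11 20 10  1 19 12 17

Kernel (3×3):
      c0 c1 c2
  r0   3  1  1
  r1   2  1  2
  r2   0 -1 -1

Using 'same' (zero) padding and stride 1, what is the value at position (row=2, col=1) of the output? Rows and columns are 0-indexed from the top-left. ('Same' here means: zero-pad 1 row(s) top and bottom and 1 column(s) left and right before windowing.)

The receptive field on the zero-padded input at this output position is [18 8 5 / 6 16 11 / 19 12 10]. Elementwise product with the kernel and sum: 18·3 + 8·1 + 5·1 + 6·2 + 16·1 + 11·2 + 12·-1 + 10·-1.

95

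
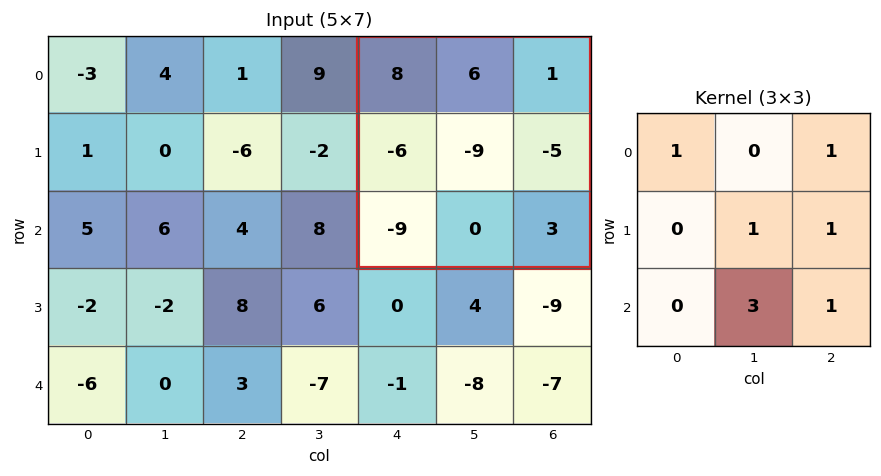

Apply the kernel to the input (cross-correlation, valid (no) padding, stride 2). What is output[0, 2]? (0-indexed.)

The receptive field on the input at this output position is [8 6 1 / -6 -9 -5 / -9 0 3]. Elementwise product with the kernel and sum: 8·1 + 1·1 + -9·1 + -5·1 + 0·3 + 3·1.

-2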